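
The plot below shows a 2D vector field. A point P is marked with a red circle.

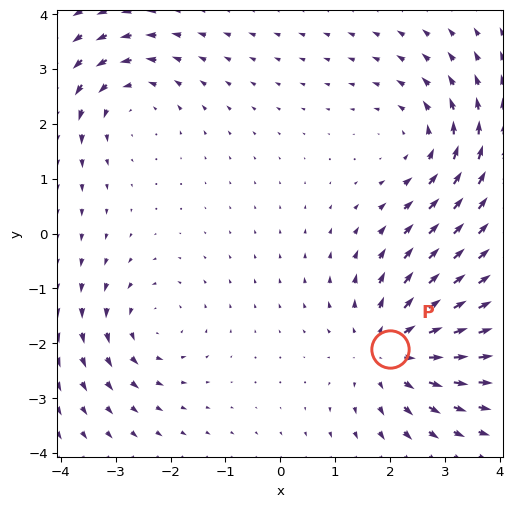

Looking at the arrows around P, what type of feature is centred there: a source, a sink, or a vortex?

At P (2.0, -2.1) the arrows spread outward. Divergence about +4, curl ≈0 — positive divergence with near-zero curl is a source.

source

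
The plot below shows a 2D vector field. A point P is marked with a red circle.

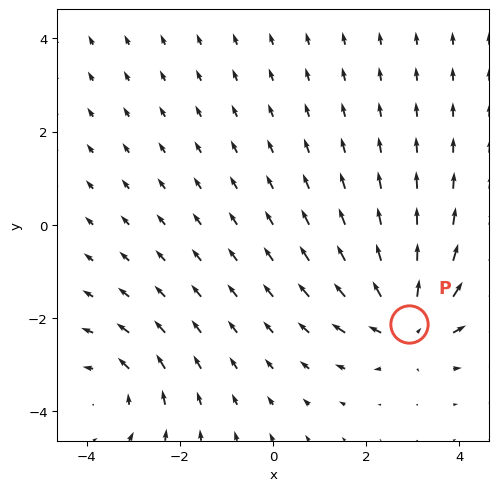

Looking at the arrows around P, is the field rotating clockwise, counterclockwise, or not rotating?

not rotating

Near P at (2.9, -2.1) the arrows show no circulation. The curl there is ≈0.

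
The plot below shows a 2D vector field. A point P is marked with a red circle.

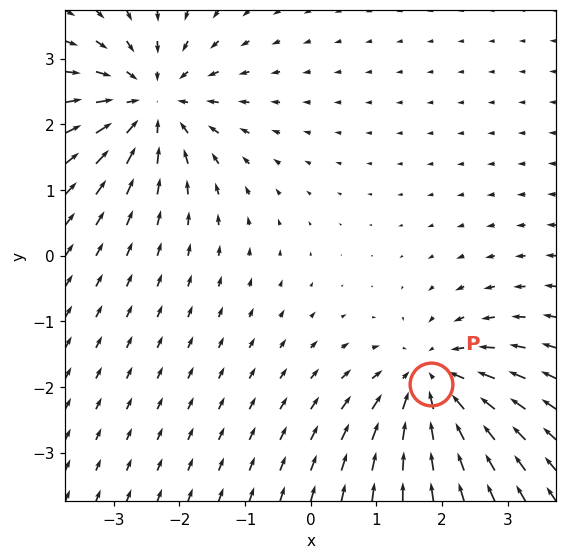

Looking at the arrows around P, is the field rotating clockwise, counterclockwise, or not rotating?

Near P at (1.8, -1.9) the arrows show no circulation. The curl there is ≈0.

not rotating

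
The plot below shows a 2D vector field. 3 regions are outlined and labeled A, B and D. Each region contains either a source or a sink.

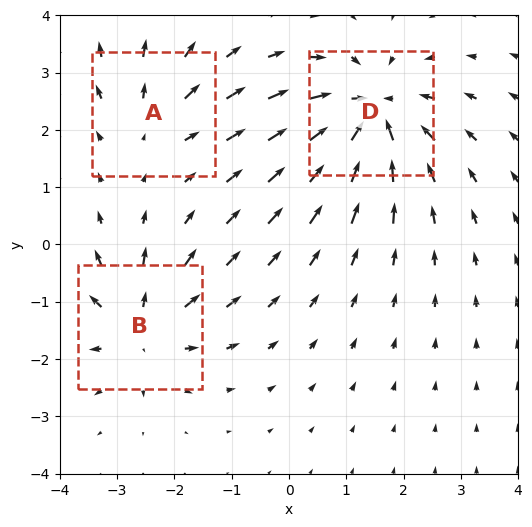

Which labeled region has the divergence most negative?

Divergence at each region's feature centre — A: about +2, B: about +4, D: about -5. Region D is most negative.

D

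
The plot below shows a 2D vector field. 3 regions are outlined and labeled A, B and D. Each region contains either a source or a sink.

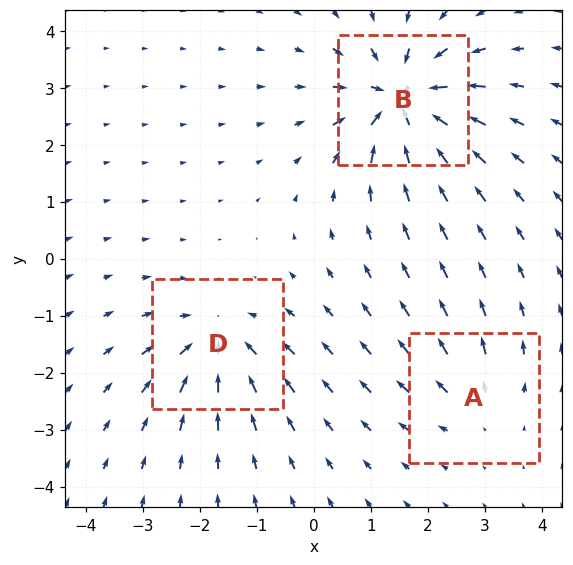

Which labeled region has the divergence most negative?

Divergence at each region's feature centre — A: about +3, B: about -6, D: about -4. Region B is most negative.

B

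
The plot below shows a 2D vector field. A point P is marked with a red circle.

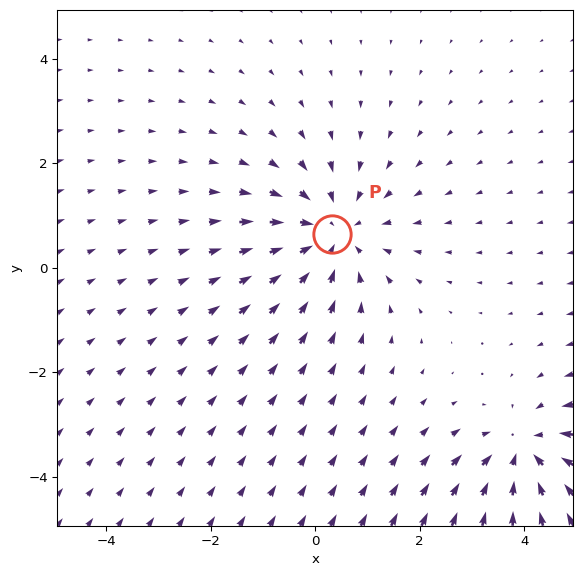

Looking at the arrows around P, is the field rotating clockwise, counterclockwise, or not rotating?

not rotating

Near P at (0.3, 0.6) the arrows show no circulation. The curl there is ≈0.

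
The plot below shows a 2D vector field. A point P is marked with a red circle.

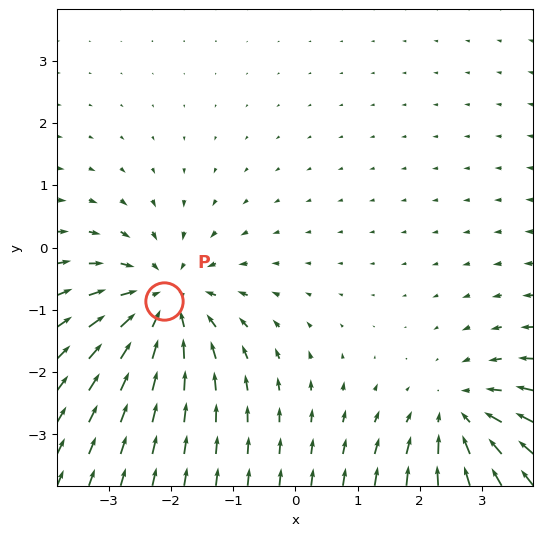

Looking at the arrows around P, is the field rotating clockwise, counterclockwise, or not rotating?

not rotating

Near P at (-2.1, -0.9) the arrows show no circulation. The curl there is ≈0.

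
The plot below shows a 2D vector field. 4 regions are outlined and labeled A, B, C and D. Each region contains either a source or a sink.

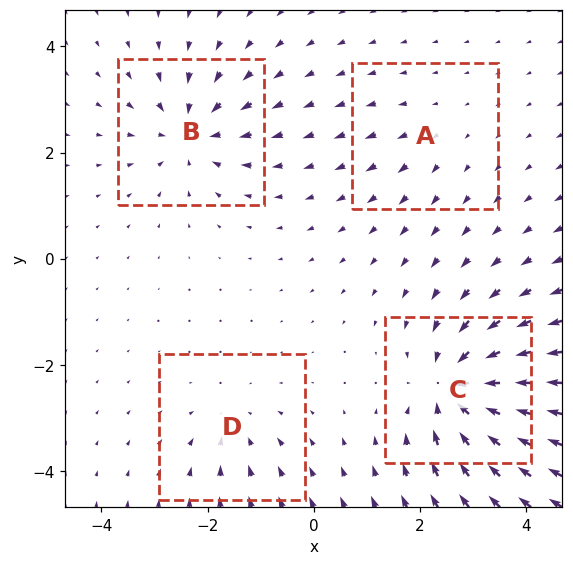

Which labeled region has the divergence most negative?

Divergence at each region's feature centre — A: about +2, B: about -6, C: about -8, D: about -3. Region C is most negative.

C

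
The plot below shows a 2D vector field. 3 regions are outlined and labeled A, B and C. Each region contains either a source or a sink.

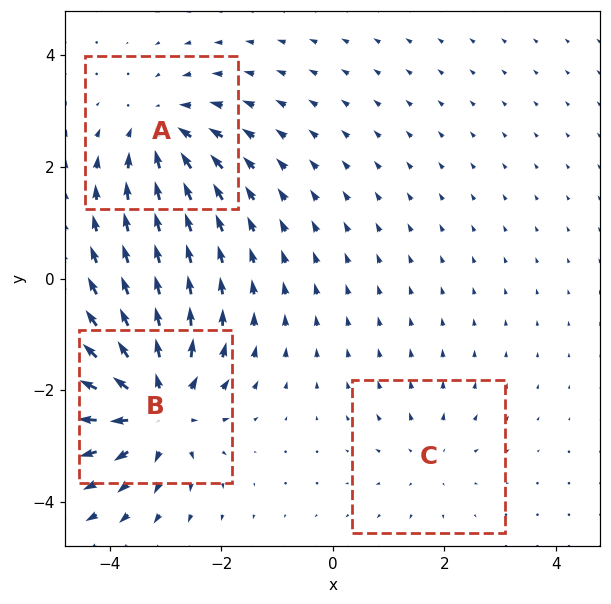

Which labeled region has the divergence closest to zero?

Divergence at each region's feature centre — A: about -4, B: about +5, C: about +2. Region C is closest to zero.

C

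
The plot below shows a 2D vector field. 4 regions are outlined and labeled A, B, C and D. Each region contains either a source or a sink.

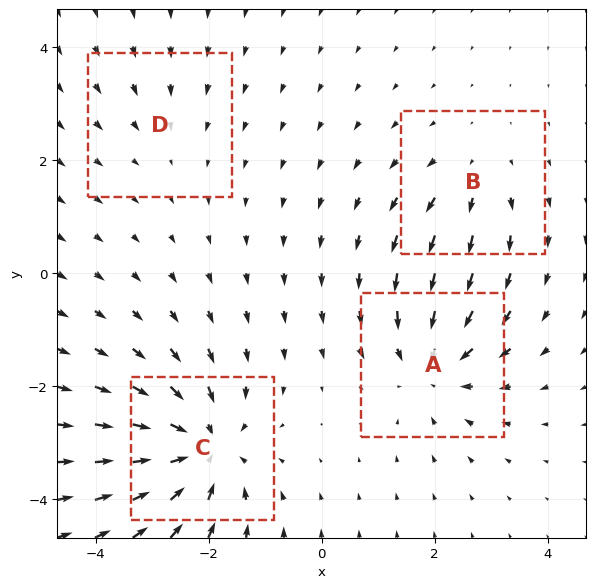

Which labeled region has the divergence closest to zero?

Divergence at each region's feature centre — A: about -5, B: about +3, C: about -7, D: about -2. Region D is closest to zero.

D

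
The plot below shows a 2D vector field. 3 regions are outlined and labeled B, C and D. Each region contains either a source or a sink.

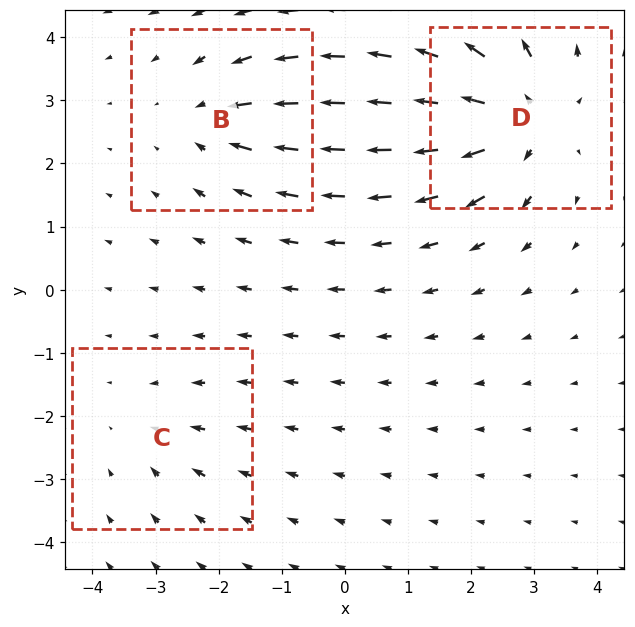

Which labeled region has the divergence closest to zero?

C

Divergence at each region's feature centre — B: about -3, C: about -2, D: about +6. Region C is closest to zero.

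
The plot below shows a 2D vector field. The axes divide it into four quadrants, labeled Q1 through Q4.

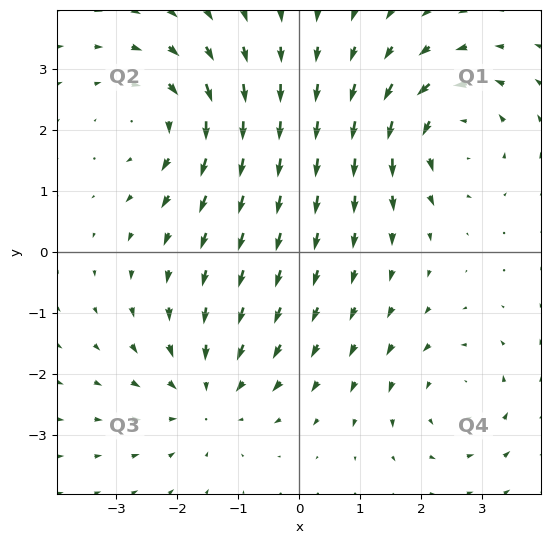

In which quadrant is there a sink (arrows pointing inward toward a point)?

The sink sits at approximately (-1.5, -2.3), which lies in quadrant Q3. The divergence there is about -4, negative as expected for a sink.

Q3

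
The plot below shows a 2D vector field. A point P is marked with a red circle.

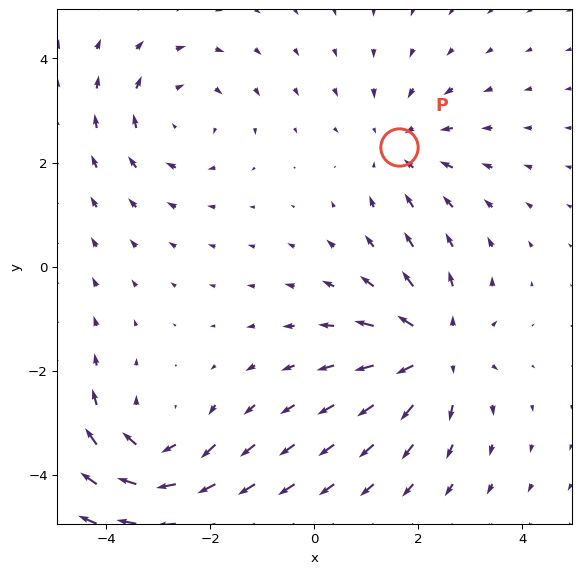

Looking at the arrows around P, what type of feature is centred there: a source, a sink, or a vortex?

sink

At P (1.6, 2.3) the arrows converge inward. Divergence about -3, curl ≈0 — negative divergence with near-zero curl is a sink.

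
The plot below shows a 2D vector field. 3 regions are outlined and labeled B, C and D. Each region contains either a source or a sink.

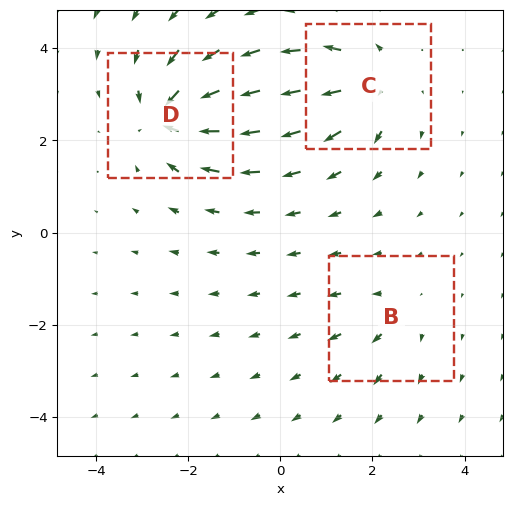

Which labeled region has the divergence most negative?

D

Divergence at each region's feature centre — B: about +2, C: about +4, D: about -6. Region D is most negative.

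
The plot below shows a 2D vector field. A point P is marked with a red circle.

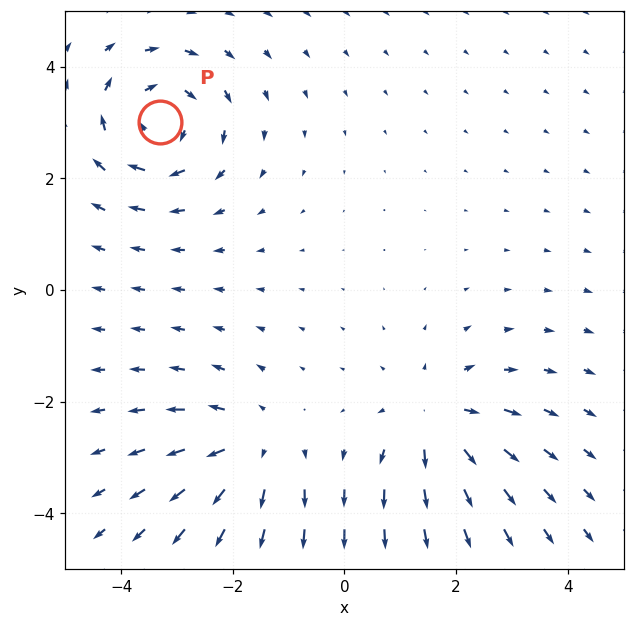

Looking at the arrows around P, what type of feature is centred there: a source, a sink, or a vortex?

At P (-3.3, 3.0) the arrows circulate clockwise. Divergence ≈0, curl about -5 — near-zero divergence with nonzero curl is a vortex.

vortex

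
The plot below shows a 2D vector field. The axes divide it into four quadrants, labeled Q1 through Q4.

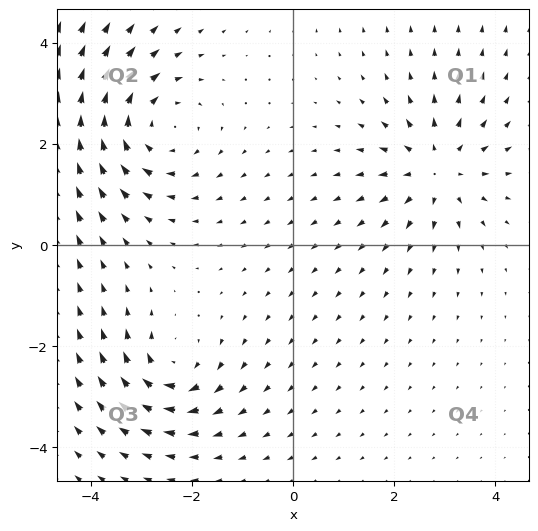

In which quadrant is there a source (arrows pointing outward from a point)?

Q1

The source sits at approximately (2.8, 1.5), which lies in quadrant Q1. The divergence there is about +4, positive as expected for a source.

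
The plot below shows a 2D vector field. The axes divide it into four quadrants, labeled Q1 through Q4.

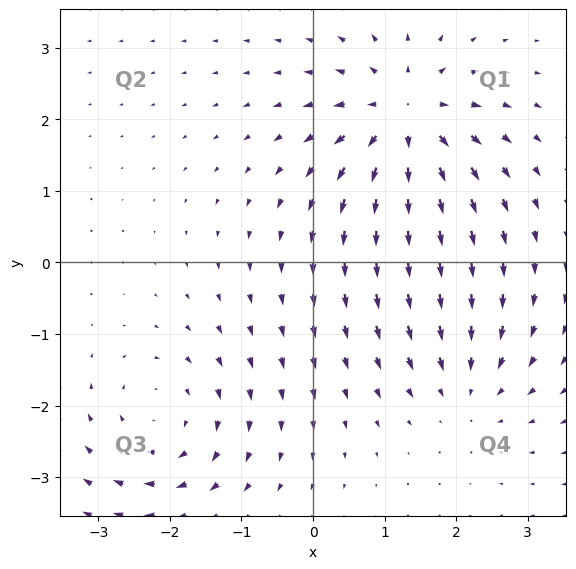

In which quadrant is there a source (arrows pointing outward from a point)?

The source sits at approximately (1.3, 2.0), which lies in quadrant Q1. The divergence there is about +5, positive as expected for a source.

Q1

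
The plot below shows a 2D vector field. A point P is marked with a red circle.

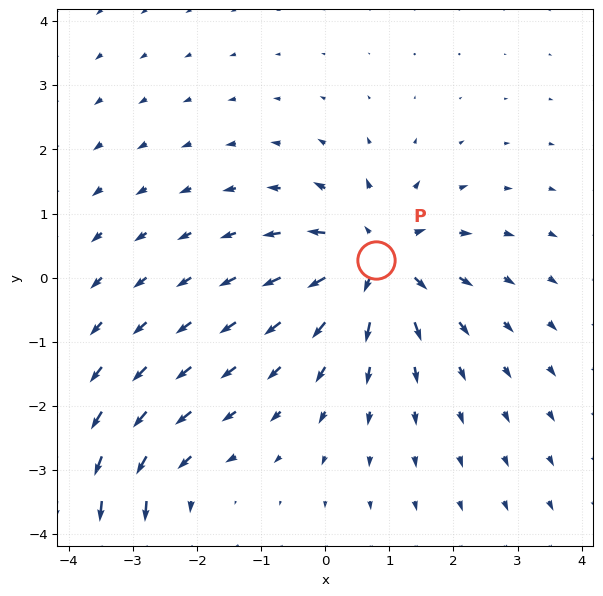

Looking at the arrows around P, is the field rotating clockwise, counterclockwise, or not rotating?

not rotating

Near P at (0.8, 0.3) the arrows show no circulation. The curl there is ≈0.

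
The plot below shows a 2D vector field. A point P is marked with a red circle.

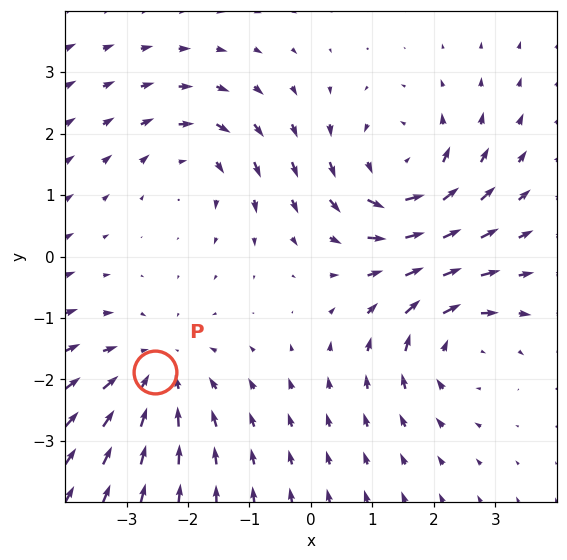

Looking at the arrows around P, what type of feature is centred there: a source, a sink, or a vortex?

sink

At P (-2.5, -1.9) the arrows converge inward. Divergence about -3, curl ≈0 — negative divergence with near-zero curl is a sink.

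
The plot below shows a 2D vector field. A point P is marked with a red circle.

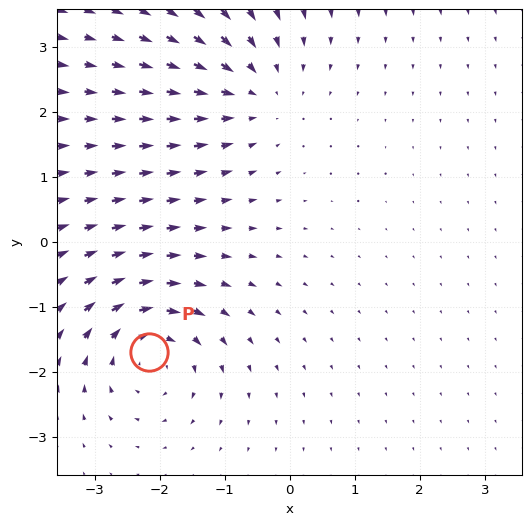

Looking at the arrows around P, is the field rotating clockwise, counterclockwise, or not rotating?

clockwise

Near P at (-2.2, -1.7) the arrows circulate clockwise. The curl (z-component) there is about -4; negative curl means clockwise rotation.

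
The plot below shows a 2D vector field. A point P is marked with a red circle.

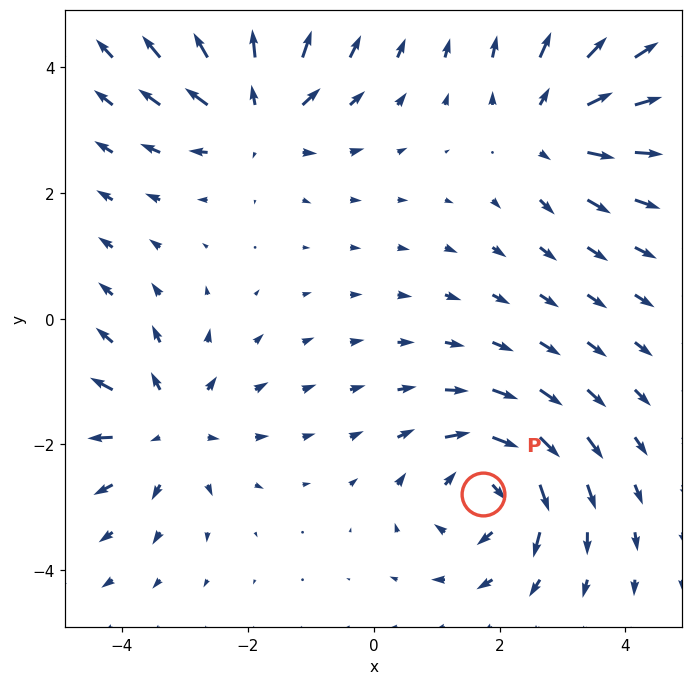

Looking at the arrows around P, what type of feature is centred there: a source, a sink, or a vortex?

vortex

At P (1.7, -2.8) the arrows circulate clockwise. Divergence ≈0, curl about -5 — near-zero divergence with nonzero curl is a vortex.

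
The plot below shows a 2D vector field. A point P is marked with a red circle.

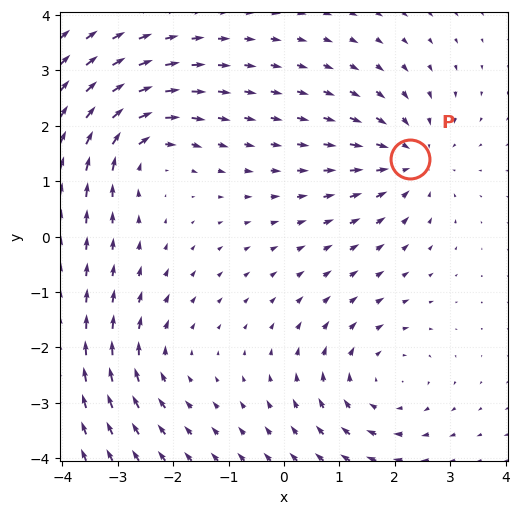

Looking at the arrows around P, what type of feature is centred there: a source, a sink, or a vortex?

sink

At P (2.3, 1.4) the arrows converge inward. Divergence about -4, curl ≈0 — negative divergence with near-zero curl is a sink.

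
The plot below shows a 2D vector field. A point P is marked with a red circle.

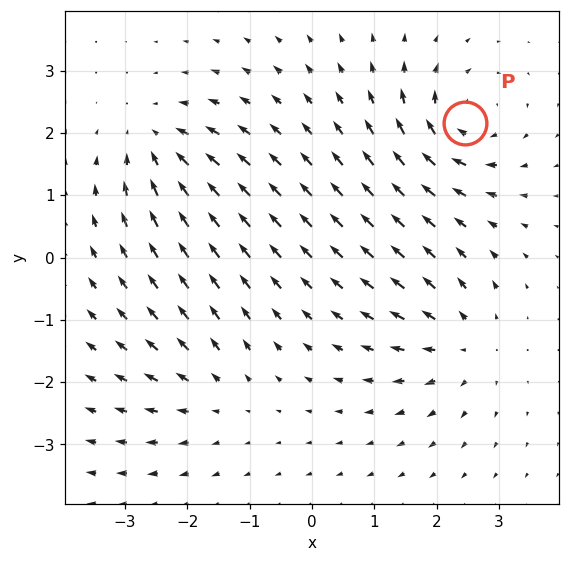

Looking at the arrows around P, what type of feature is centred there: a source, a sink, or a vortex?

At P (2.5, 2.2) the arrows circulate clockwise. Divergence ≈0, curl about -5 — near-zero divergence with nonzero curl is a vortex.

vortex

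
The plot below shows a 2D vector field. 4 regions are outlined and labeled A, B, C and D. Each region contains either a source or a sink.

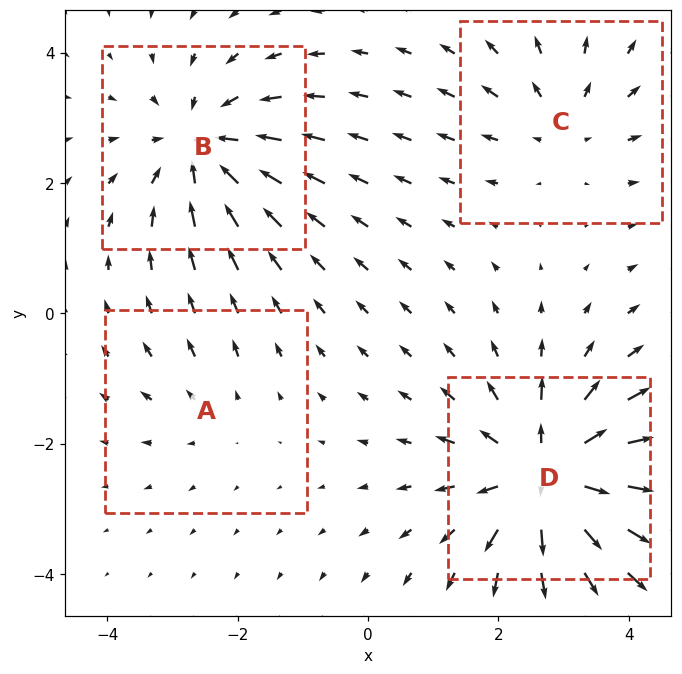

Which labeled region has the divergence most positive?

D

Divergence at each region's feature centre — A: about +2, B: about -4, C: about +3, D: about +6. Region D is most positive.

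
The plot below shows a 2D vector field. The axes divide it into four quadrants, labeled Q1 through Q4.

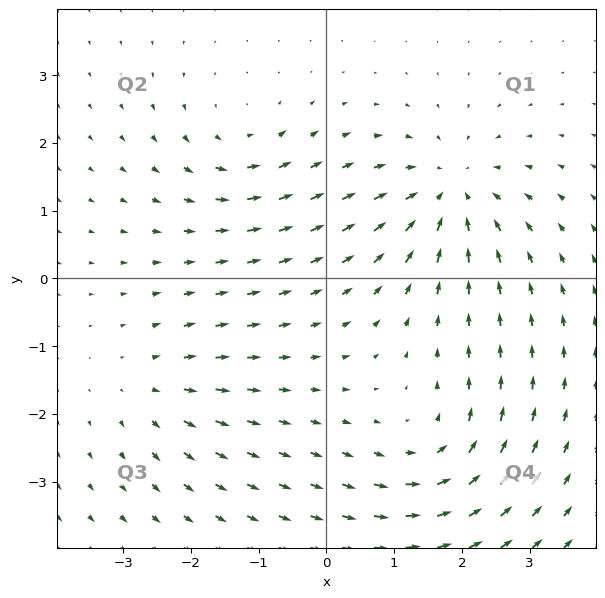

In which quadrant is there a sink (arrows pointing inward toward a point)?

The sink sits at approximately (1.8, 1.3), which lies in quadrant Q1. The divergence there is about -5, negative as expected for a sink.

Q1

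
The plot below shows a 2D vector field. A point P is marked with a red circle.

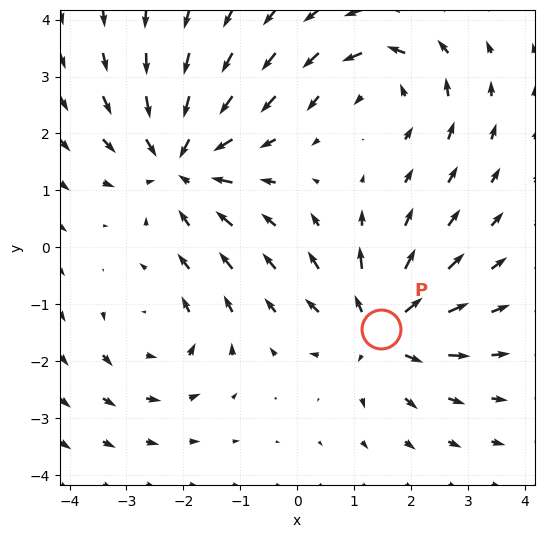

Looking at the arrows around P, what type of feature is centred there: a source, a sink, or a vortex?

At P (1.5, -1.4) the arrows spread outward. Divergence about +5, curl ≈0 — positive divergence with near-zero curl is a source.

source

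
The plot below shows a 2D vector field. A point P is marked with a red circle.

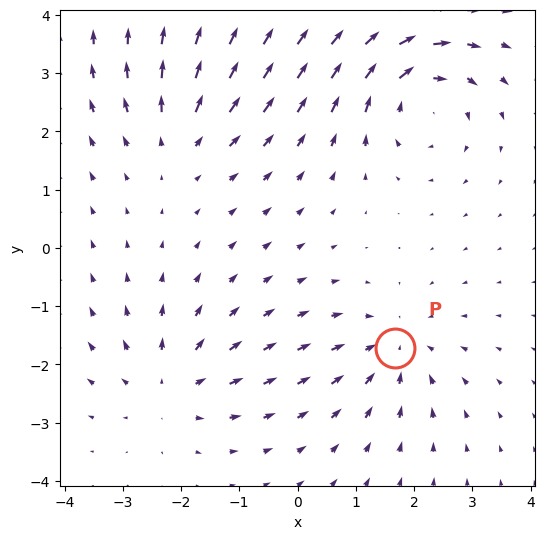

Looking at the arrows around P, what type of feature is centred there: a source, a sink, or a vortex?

At P (1.7, -1.7) the arrows converge inward. Divergence about -4, curl ≈0 — negative divergence with near-zero curl is a sink.

sink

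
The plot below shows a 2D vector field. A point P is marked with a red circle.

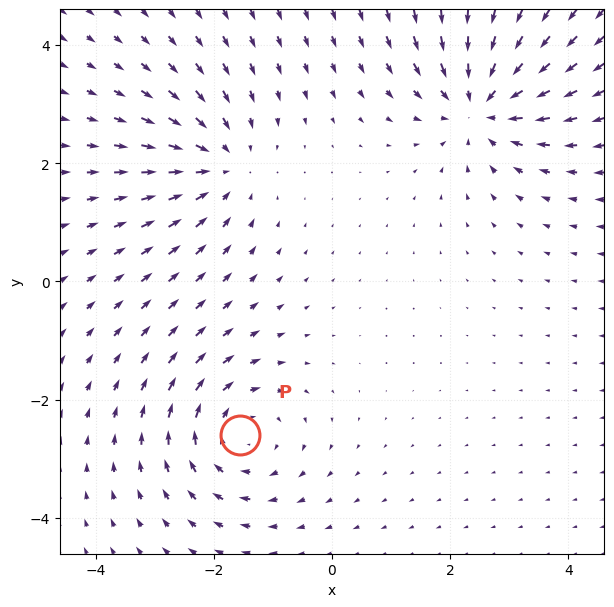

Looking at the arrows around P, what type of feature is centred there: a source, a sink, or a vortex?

At P (-1.6, -2.6) the arrows circulate clockwise. Divergence ≈0, curl about -3 — near-zero divergence with nonzero curl is a vortex.

vortex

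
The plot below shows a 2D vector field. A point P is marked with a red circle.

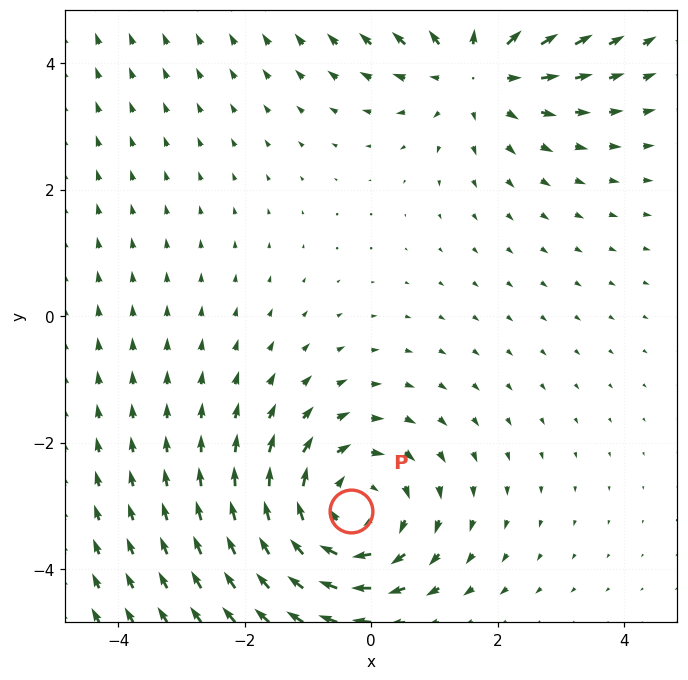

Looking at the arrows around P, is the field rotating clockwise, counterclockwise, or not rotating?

clockwise

Near P at (-0.3, -3.1) the arrows circulate clockwise. The curl (z-component) there is about -4; negative curl means clockwise rotation.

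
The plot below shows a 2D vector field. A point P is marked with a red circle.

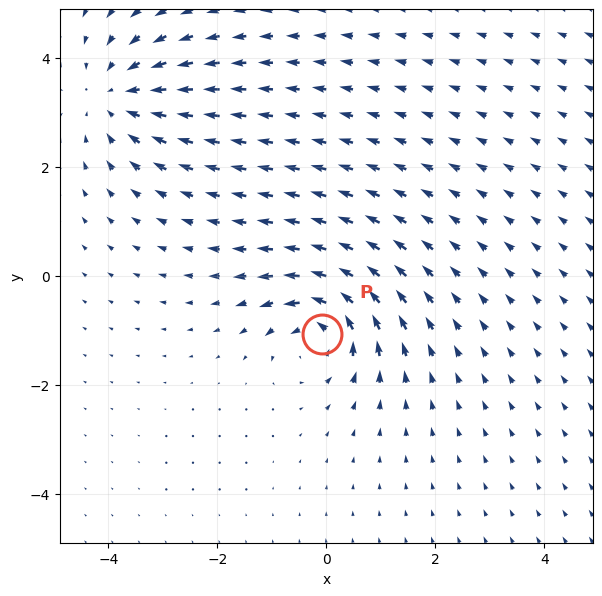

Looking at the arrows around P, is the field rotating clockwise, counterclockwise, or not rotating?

counterclockwise

Near P at (-0.1, -1.1) the arrows circulate counterclockwise. The curl (z-component) there is about +6; positive curl means counterclockwise rotation.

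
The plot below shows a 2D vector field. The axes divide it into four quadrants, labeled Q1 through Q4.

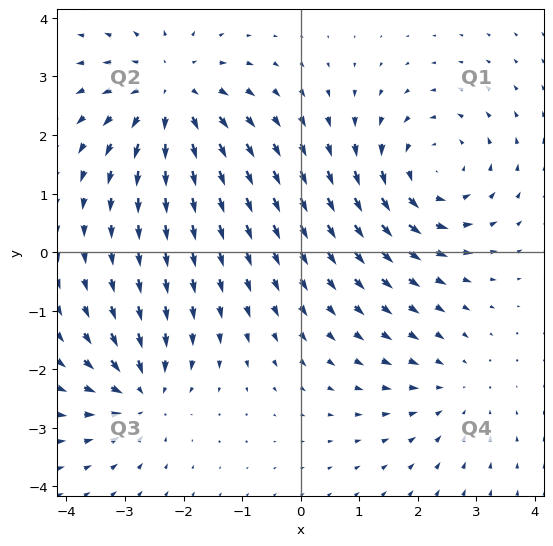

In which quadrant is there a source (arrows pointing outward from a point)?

The source sits at approximately (-2.2, 2.7), which lies in quadrant Q2. The divergence there is about +4, positive as expected for a source.

Q2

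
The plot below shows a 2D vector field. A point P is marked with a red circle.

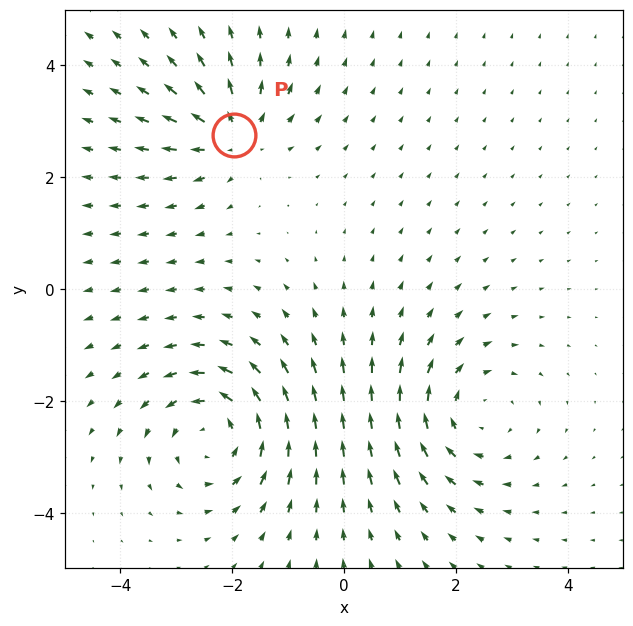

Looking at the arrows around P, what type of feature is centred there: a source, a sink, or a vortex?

source

At P (-2.0, 2.8) the arrows spread outward. Divergence about +5, curl ≈0 — positive divergence with near-zero curl is a source.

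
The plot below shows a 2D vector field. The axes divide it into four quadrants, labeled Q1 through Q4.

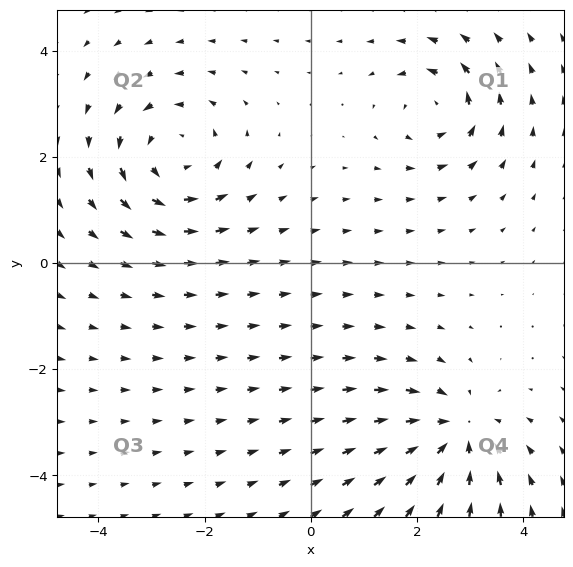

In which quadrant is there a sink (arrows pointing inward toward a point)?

The sink sits at approximately (2.7, -3.2), which lies in quadrant Q4. The divergence there is about -4, negative as expected for a sink.

Q4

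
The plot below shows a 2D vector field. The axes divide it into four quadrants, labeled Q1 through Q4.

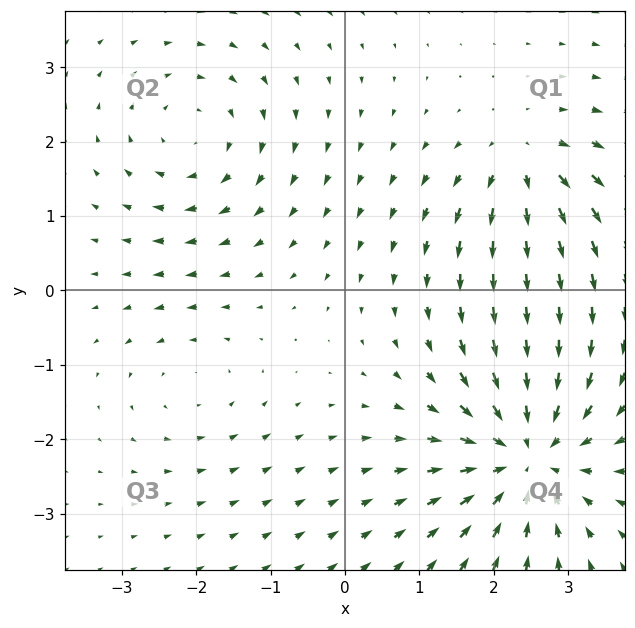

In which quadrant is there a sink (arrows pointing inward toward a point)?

Q4

The sink sits at approximately (2.5, -2.2), which lies in quadrant Q4. The divergence there is about -5, negative as expected for a sink.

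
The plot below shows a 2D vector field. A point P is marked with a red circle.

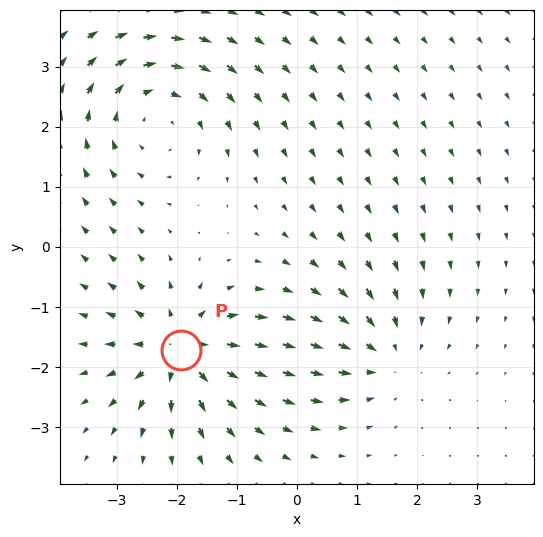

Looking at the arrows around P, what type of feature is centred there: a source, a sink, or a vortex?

source

At P (-1.9, -1.7) the arrows spread outward. Divergence about +5, curl ≈0 — positive divergence with near-zero curl is a source.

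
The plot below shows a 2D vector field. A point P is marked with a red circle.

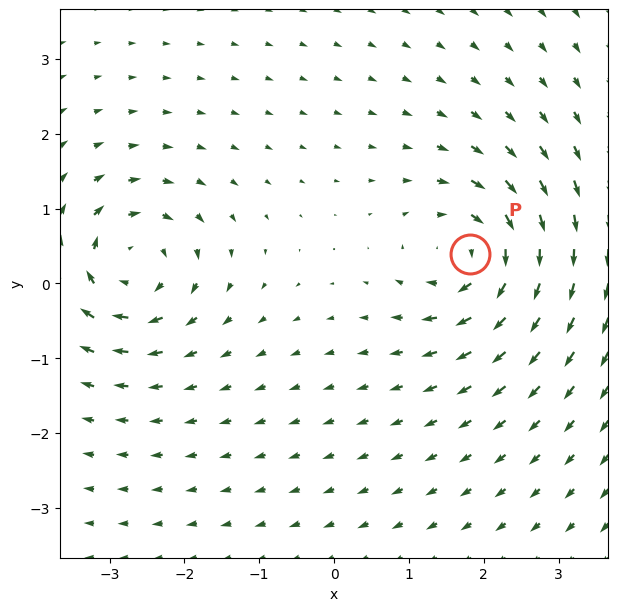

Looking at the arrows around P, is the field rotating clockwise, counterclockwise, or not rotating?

Near P at (1.8, 0.4) the arrows circulate clockwise. The curl (z-component) there is about -6; negative curl means clockwise rotation.

clockwise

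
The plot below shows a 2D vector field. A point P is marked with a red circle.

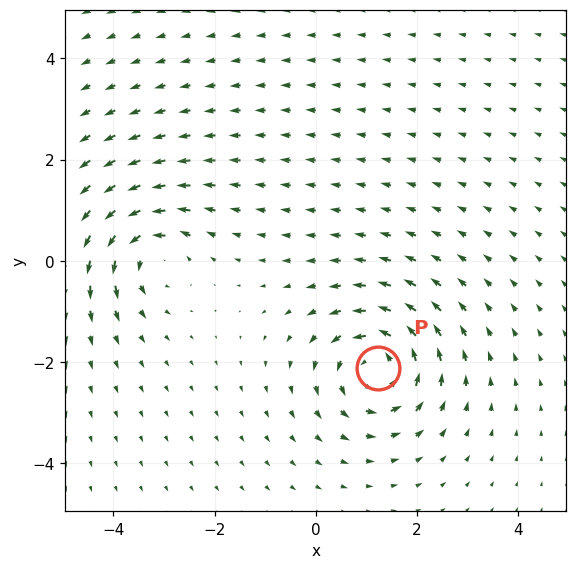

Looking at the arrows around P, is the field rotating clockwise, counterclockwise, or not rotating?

counterclockwise

Near P at (1.2, -2.1) the arrows circulate counterclockwise. The curl (z-component) there is about +5; positive curl means counterclockwise rotation.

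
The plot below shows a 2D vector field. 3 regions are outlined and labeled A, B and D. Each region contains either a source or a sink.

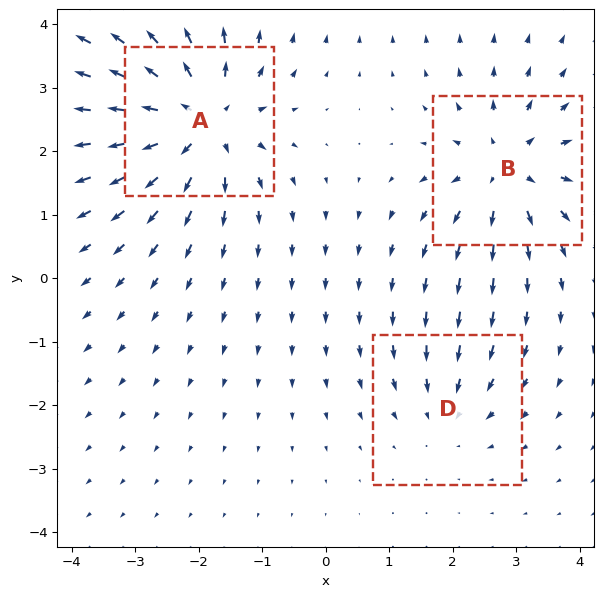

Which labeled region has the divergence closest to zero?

D

Divergence at each region's feature centre — A: about +5, B: about +4, D: about -2. Region D is closest to zero.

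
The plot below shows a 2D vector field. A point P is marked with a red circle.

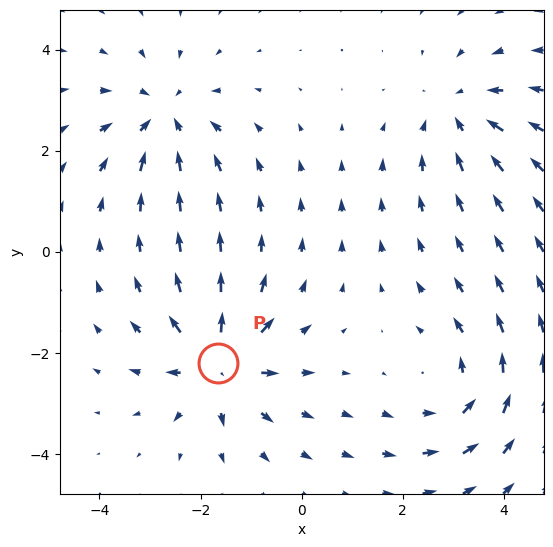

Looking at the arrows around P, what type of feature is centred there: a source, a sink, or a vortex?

source

At P (-1.6, -2.2) the arrows spread outward. Divergence about +7, curl ≈0 — positive divergence with near-zero curl is a source.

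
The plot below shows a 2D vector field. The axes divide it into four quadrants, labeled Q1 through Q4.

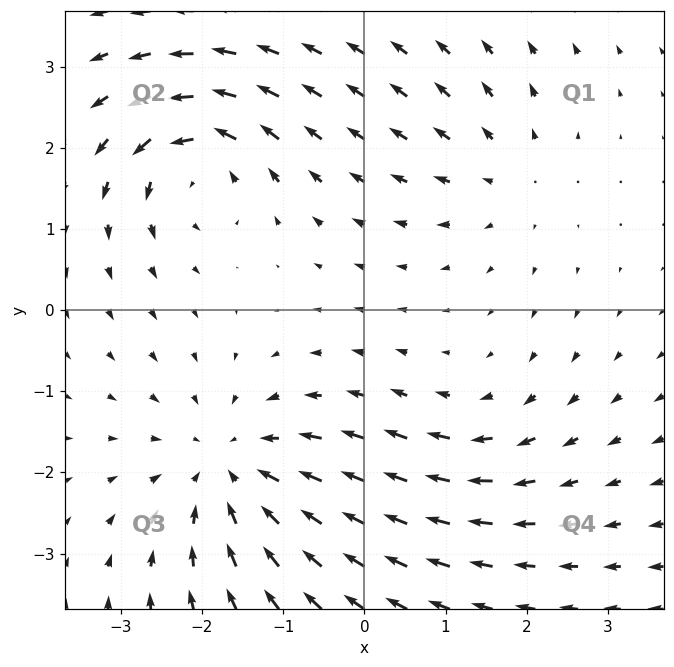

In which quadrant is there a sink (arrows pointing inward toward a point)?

The sink sits at approximately (-1.6, -2.0), which lies in quadrant Q3. The divergence there is about -4, negative as expected for a sink.

Q3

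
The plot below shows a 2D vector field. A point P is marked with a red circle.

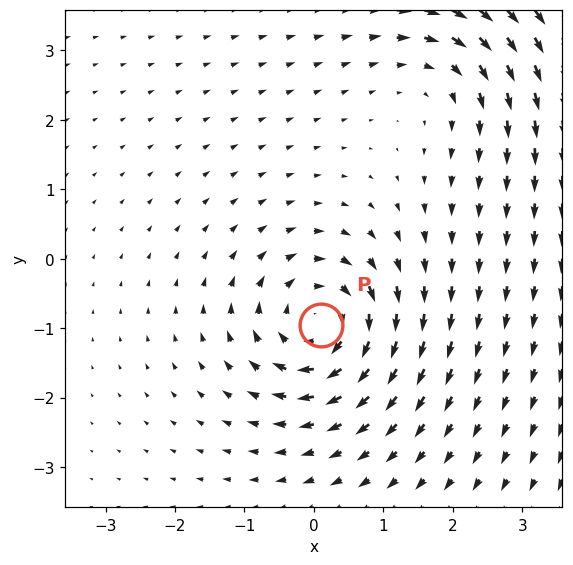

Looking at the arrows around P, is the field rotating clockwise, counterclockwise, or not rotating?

clockwise

Near P at (0.1, -0.9) the arrows circulate clockwise. The curl (z-component) there is about -6; negative curl means clockwise rotation.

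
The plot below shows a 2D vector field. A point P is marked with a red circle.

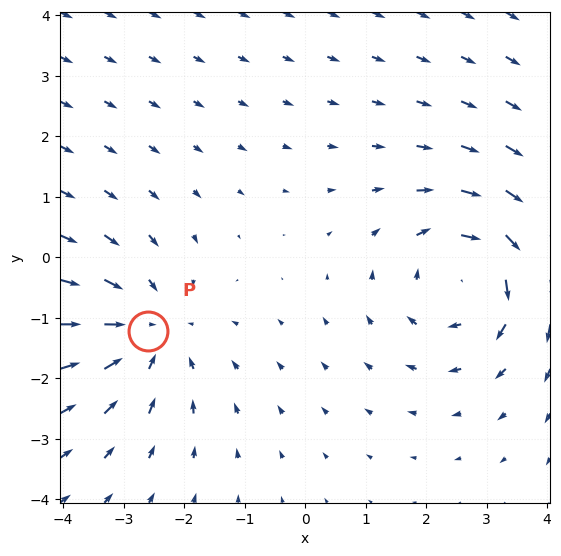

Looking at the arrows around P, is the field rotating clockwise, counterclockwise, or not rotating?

Near P at (-2.6, -1.2) the arrows show no circulation. The curl there is ≈0.

not rotating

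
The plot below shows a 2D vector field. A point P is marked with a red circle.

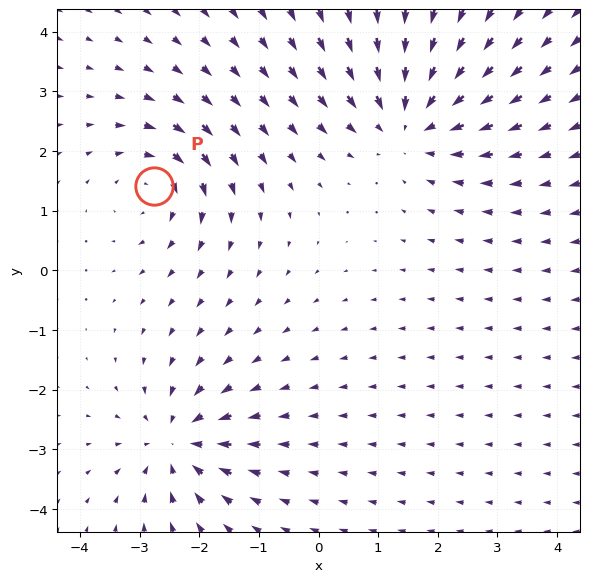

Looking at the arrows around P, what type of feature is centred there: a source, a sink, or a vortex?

At P (-2.8, 1.4) the arrows circulate clockwise. Divergence ≈0, curl about -4 — near-zero divergence with nonzero curl is a vortex.

vortex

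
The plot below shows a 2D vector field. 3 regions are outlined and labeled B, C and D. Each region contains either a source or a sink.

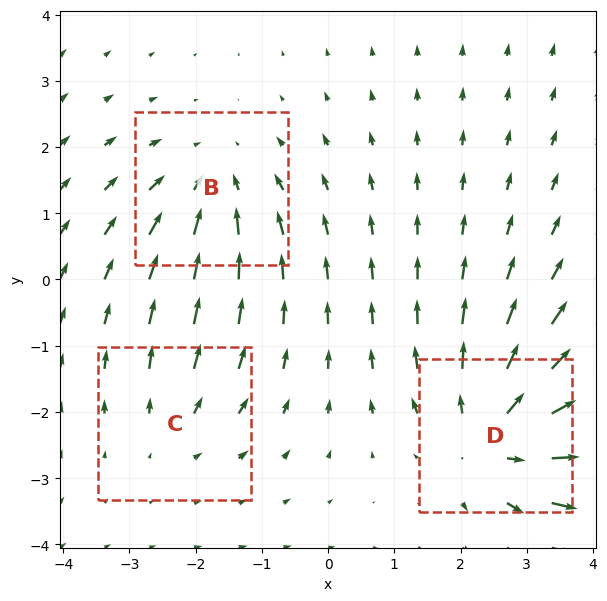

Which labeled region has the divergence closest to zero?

Divergence at each region's feature centre — B: about -3, C: about +2, D: about +4. Region C is closest to zero.

C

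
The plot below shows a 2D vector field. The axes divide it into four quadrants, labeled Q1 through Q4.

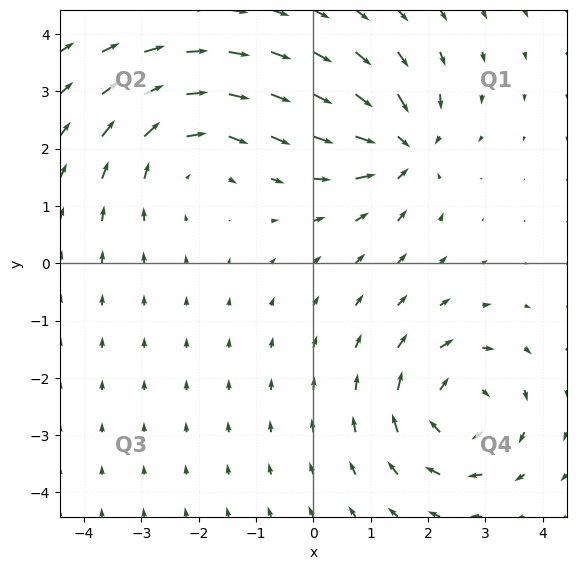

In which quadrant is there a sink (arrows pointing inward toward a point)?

The sink sits at approximately (1.6, 2.0), which lies in quadrant Q1. The divergence there is about -6, negative as expected for a sink.

Q1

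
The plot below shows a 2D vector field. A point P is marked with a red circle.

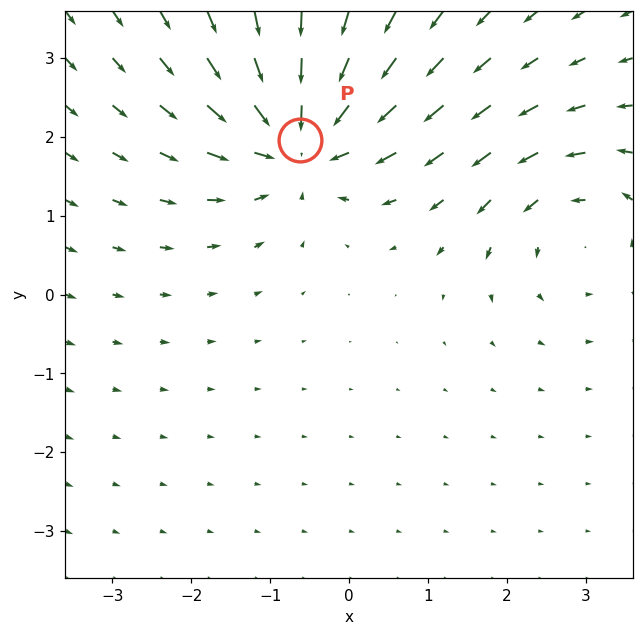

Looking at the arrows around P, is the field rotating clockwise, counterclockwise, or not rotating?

not rotating

Near P at (-0.6, 2.0) the arrows show no circulation. The curl there is ≈0.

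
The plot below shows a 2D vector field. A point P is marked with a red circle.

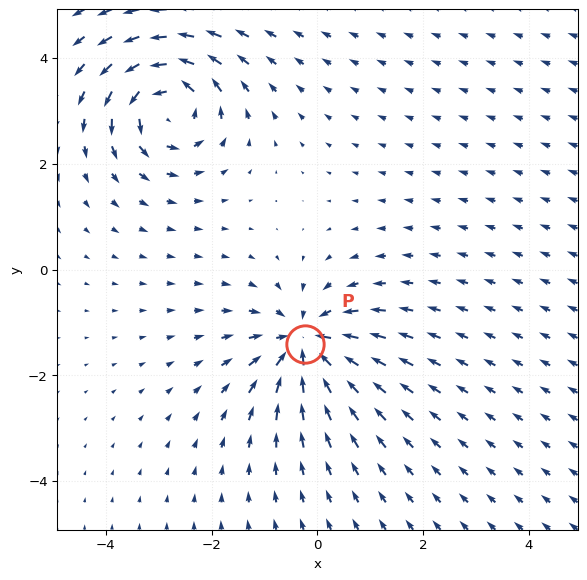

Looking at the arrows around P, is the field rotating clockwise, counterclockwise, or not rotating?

not rotating

Near P at (-0.2, -1.4) the arrows show no circulation. The curl there is ≈0.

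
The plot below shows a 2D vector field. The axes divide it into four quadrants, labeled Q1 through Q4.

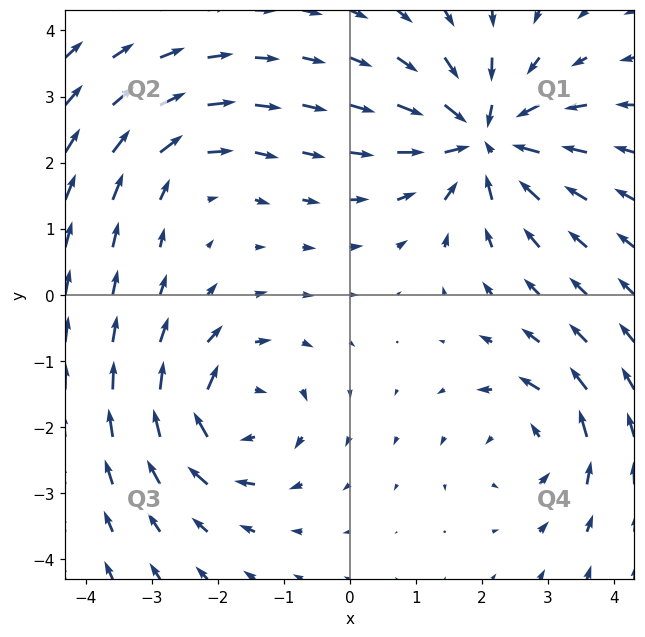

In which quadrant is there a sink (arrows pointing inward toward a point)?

The sink sits at approximately (2.0, 2.4), which lies in quadrant Q1. The divergence there is about -6, negative as expected for a sink.

Q1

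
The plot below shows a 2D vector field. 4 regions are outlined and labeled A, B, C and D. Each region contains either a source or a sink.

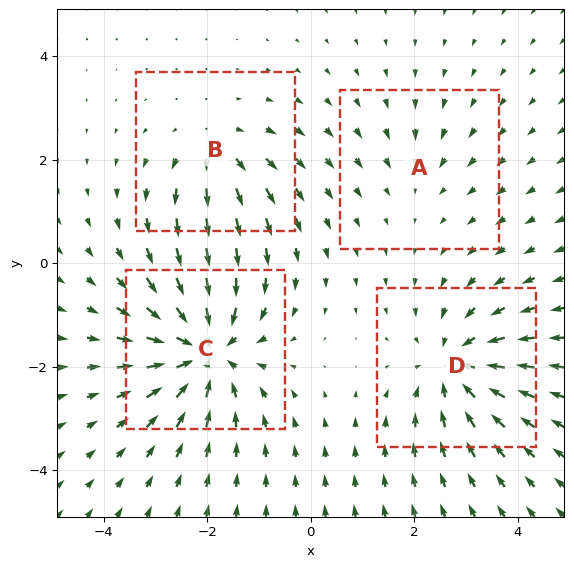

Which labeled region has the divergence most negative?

C

Divergence at each region's feature centre — A: about -2, B: about +4, C: about -7, D: about -5. Region C is most negative.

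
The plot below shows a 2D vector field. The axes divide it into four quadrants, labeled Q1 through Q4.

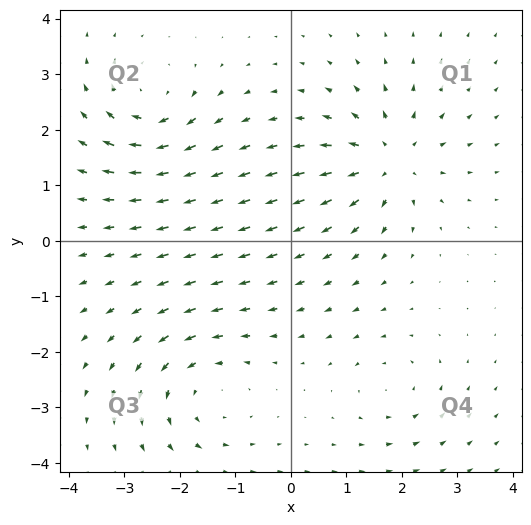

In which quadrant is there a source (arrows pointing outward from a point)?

The source sits at approximately (1.8, 1.4), which lies in quadrant Q1. The divergence there is about +6, positive as expected for a source.

Q1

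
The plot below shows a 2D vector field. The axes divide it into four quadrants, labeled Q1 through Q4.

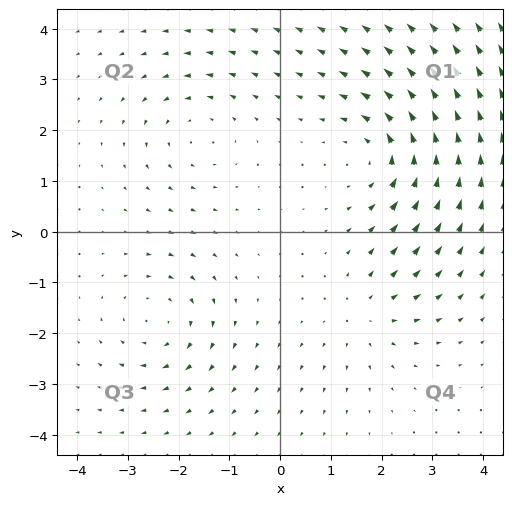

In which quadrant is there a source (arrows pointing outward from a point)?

The source sits at approximately (1.7, -1.6), which lies in quadrant Q4. The divergence there is about +3, positive as expected for a source.

Q4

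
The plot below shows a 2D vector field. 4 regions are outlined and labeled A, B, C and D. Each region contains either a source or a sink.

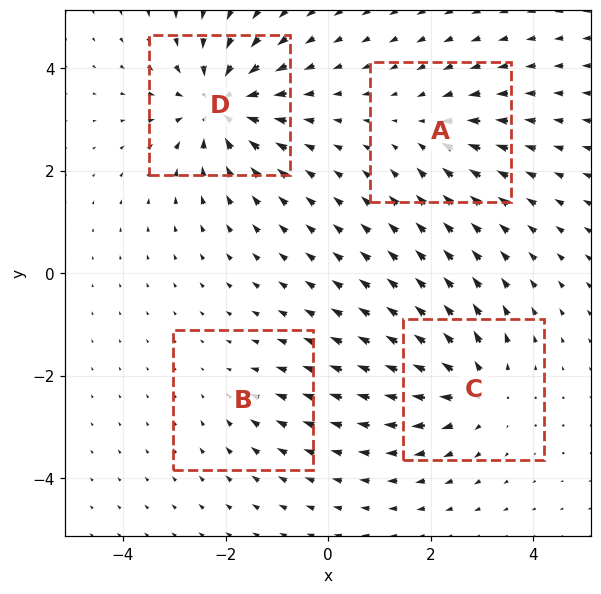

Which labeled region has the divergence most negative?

D

Divergence at each region's feature centre — A: about -3, B: about -2, C: about +5, D: about -7. Region D is most negative.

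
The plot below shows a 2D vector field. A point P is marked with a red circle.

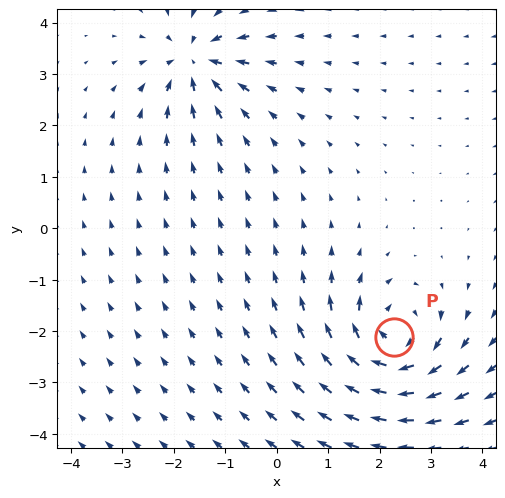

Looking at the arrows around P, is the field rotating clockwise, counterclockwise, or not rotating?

clockwise

Near P at (2.3, -2.1) the arrows circulate clockwise. The curl (z-component) there is about -6; negative curl means clockwise rotation.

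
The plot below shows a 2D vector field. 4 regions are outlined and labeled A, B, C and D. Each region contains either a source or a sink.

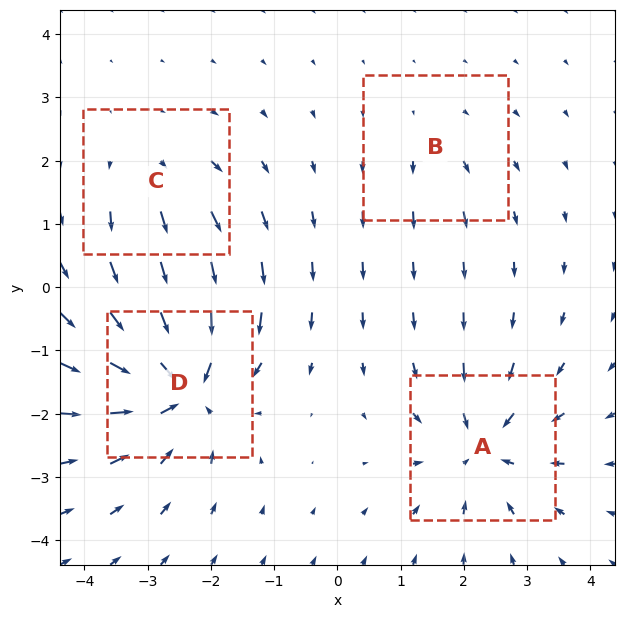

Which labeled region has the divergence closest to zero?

Divergence at each region's feature centre — A: about -6, B: about +2, C: about +4, D: about -8. Region B is closest to zero.

B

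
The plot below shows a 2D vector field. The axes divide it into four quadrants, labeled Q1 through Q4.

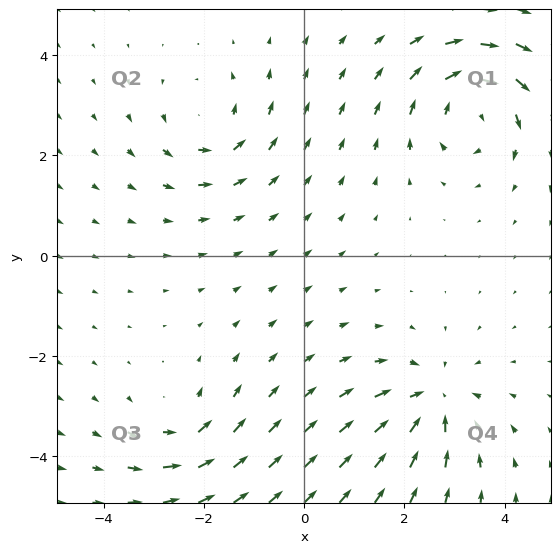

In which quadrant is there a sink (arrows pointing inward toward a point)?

Q4

The sink sits at approximately (2.6, -2.9), which lies in quadrant Q4. The divergence there is about -5, negative as expected for a sink.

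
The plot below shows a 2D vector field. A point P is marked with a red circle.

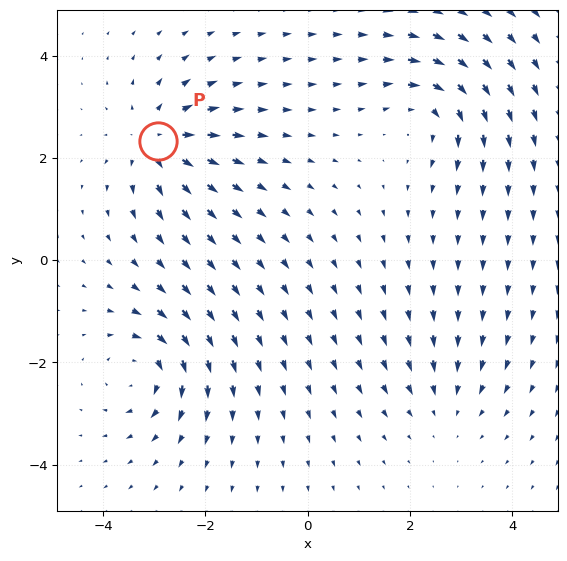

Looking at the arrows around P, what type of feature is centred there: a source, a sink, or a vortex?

source

At P (-2.9, 2.3) the arrows spread outward. Divergence about +6, curl ≈0 — positive divergence with near-zero curl is a source.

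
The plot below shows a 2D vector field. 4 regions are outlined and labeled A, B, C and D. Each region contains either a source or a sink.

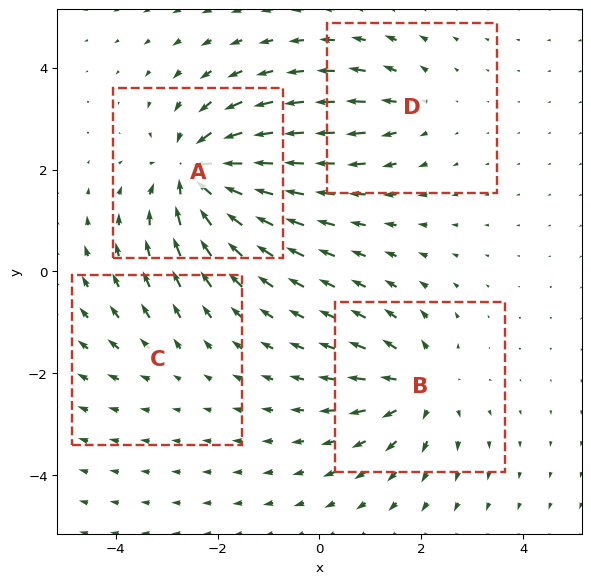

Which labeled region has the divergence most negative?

A

Divergence at each region's feature centre — A: about -8, B: about +5, C: about +2, D: about +3. Region A is most negative.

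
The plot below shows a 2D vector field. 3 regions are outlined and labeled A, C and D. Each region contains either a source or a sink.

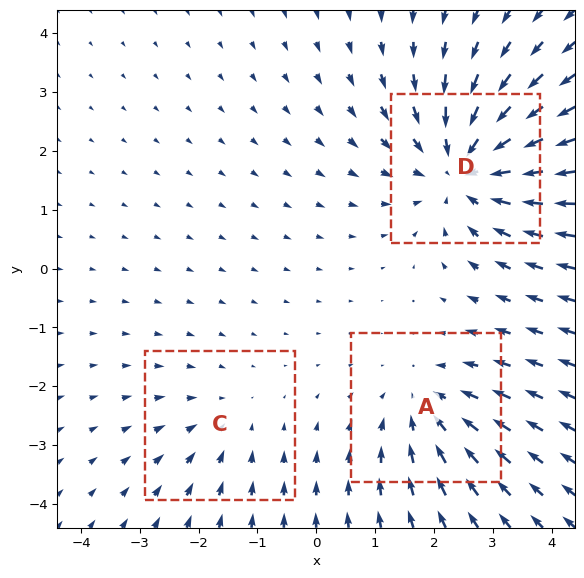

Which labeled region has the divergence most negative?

Divergence at each region's feature centre — A: about -3, C: about -2, D: about -4. Region D is most negative.

D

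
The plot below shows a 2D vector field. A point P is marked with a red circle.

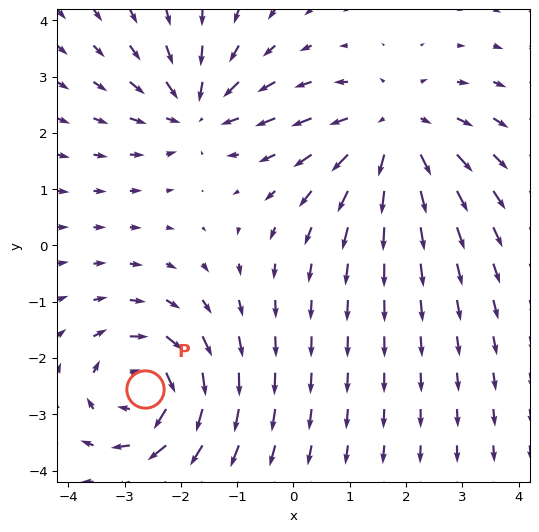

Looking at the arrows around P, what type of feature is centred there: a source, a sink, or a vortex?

At P (-2.6, -2.6) the arrows circulate clockwise. Divergence ≈0, curl about -4 — near-zero divergence with nonzero curl is a vortex.

vortex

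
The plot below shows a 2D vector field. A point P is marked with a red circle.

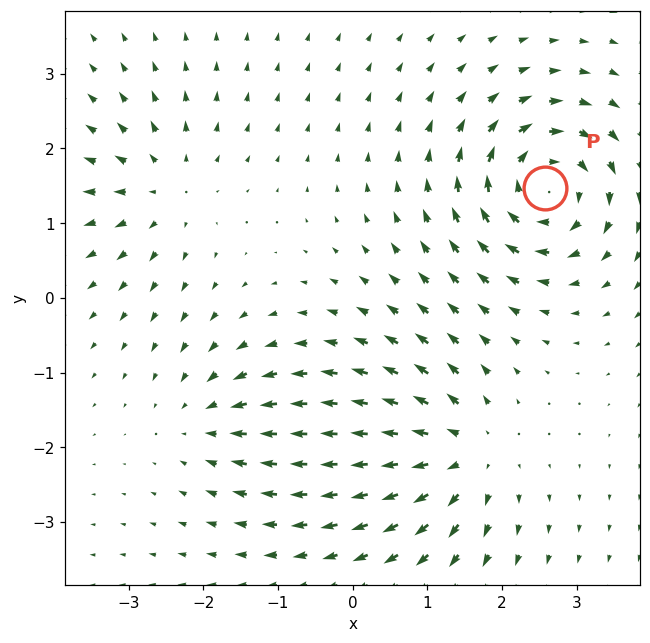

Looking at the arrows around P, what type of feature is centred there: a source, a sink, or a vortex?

At P (2.6, 1.5) the arrows circulate clockwise. Divergence ≈0, curl about -7 — near-zero divergence with nonzero curl is a vortex.

vortex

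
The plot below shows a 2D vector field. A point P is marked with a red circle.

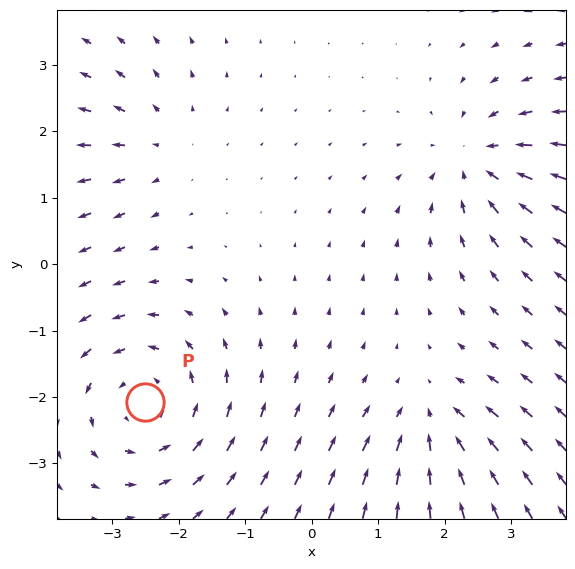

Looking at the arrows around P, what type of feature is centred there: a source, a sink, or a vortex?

At P (-2.5, -2.1) the arrows circulate counterclockwise. Divergence ≈0, curl about +4 — near-zero divergence with nonzero curl is a vortex.

vortex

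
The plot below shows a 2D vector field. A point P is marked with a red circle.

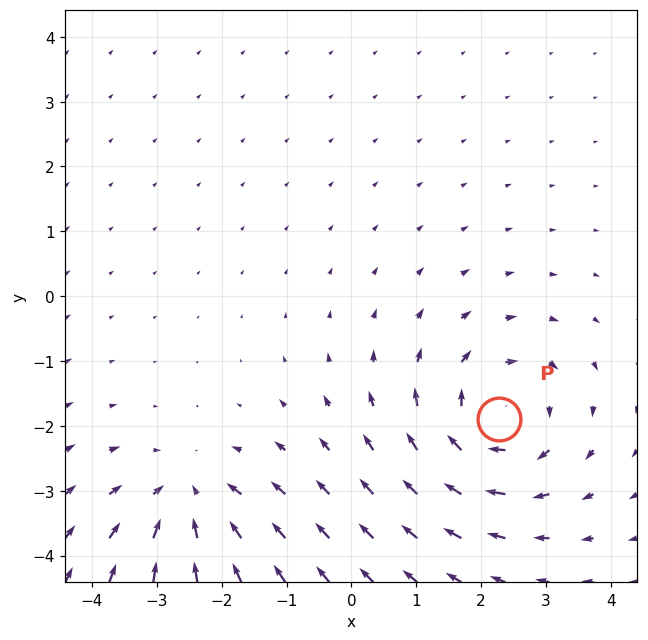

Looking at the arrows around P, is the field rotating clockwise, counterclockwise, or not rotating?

Near P at (2.3, -1.9) the arrows circulate clockwise. The curl (z-component) there is about -4; negative curl means clockwise rotation.

clockwise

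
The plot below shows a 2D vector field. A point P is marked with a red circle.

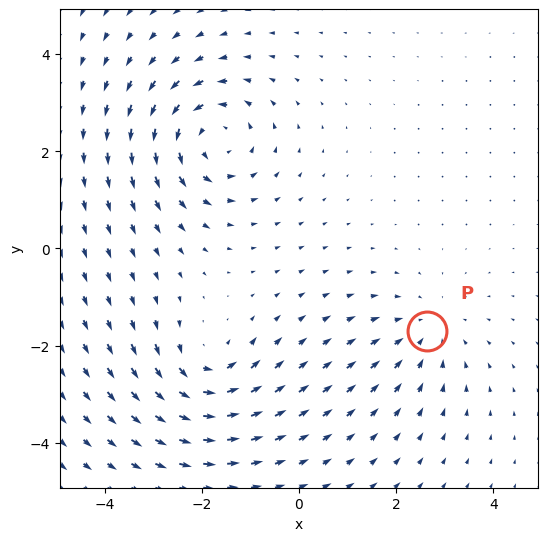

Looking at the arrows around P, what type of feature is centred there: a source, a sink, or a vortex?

sink

At P (2.6, -1.7) the arrows converge inward. Divergence about -3, curl ≈0 — negative divergence with near-zero curl is a sink.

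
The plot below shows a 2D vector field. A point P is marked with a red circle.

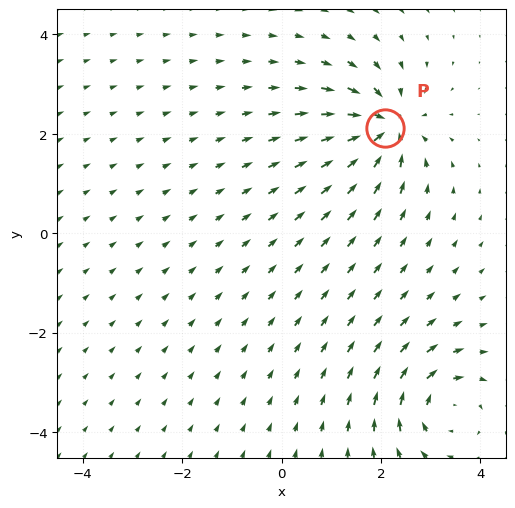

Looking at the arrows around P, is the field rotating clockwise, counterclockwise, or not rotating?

not rotating

Near P at (2.1, 2.1) the arrows show no circulation. The curl there is ≈0.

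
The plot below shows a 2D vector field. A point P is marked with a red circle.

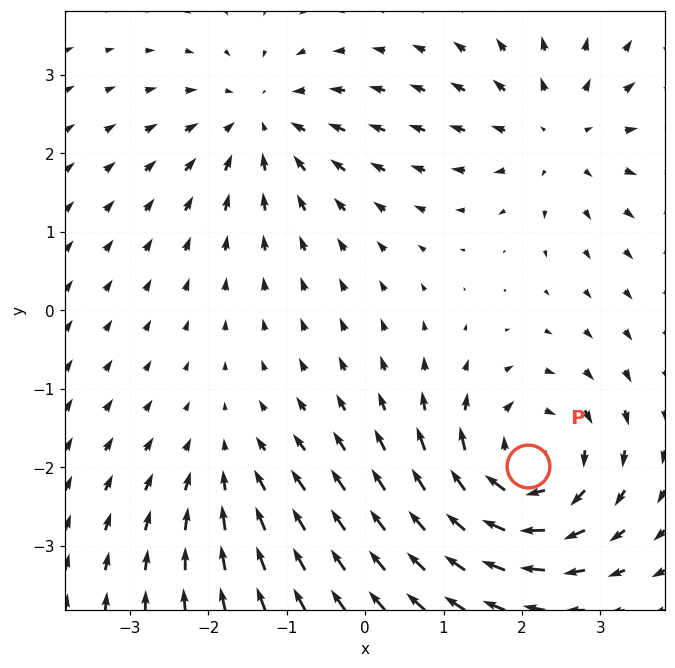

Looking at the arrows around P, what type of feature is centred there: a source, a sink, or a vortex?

vortex

At P (2.1, -2.0) the arrows circulate clockwise. Divergence ≈0, curl about -6 — near-zero divergence with nonzero curl is a vortex.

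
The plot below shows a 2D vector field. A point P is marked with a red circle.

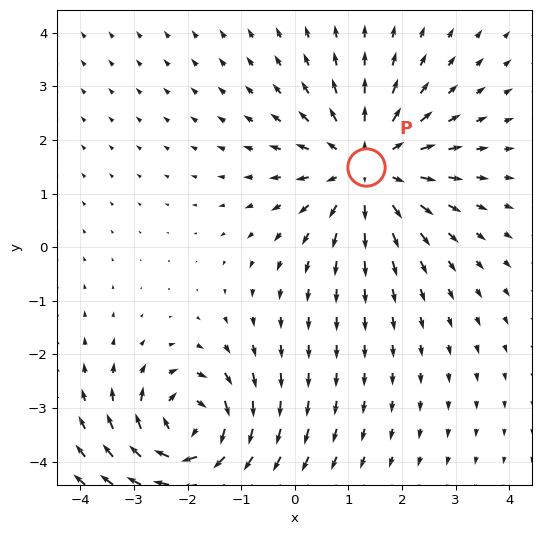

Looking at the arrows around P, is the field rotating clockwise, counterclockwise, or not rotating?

not rotating

Near P at (1.3, 1.5) the arrows show no circulation. The curl there is ≈0.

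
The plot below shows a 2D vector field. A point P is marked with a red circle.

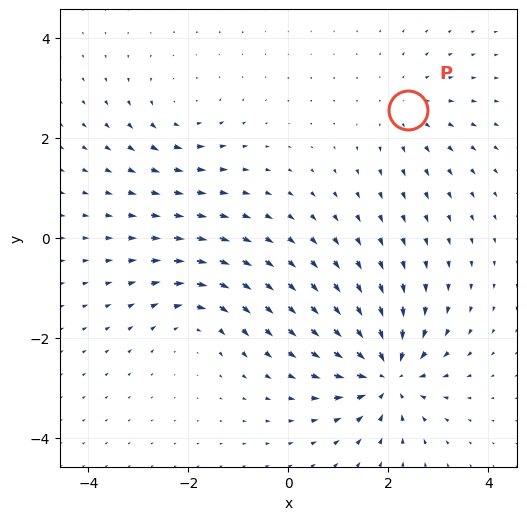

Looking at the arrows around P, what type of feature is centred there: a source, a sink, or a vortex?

At P (2.4, 2.6) the arrows spread outward. Divergence about +2, curl ≈0 — positive divergence with near-zero curl is a source.

source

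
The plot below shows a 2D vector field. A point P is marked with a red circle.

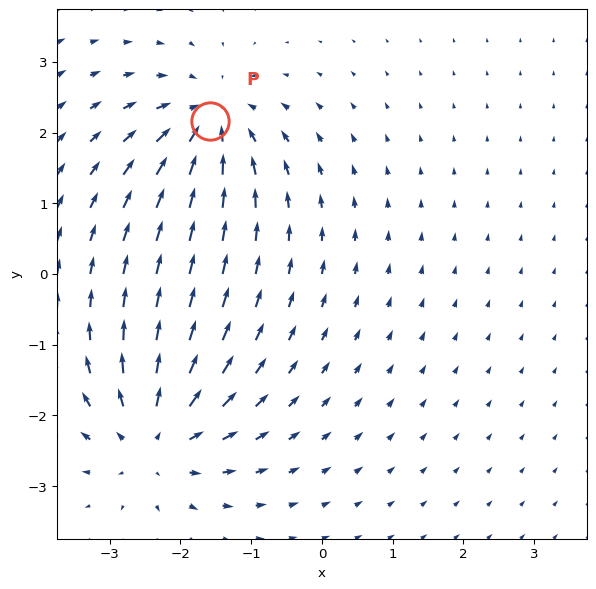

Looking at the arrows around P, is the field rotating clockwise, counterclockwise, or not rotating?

not rotating

Near P at (-1.6, 2.2) the arrows show no circulation. The curl there is ≈0.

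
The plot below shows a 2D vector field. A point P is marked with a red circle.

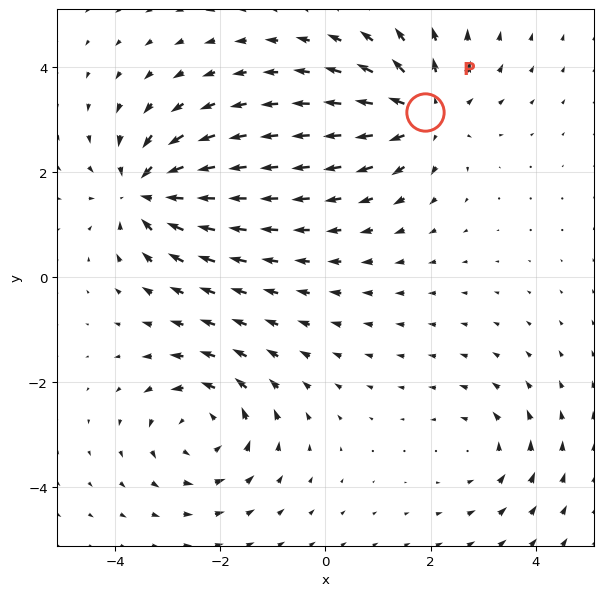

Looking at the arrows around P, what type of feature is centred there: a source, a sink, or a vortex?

At P (1.9, 3.1) the arrows spread outward. Divergence about +5, curl ≈0 — positive divergence with near-zero curl is a source.

source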